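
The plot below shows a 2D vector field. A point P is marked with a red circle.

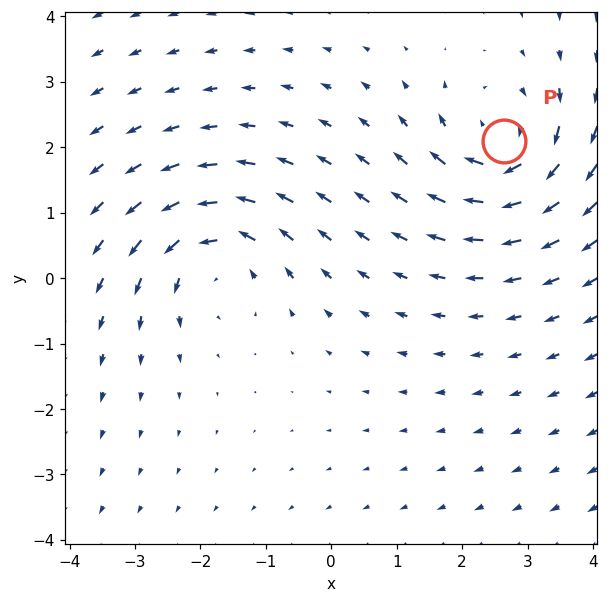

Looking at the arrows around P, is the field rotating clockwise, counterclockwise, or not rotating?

Near P at (2.6, 2.1) the arrows circulate clockwise. The curl (z-component) there is about -4; negative curl means clockwise rotation.

clockwise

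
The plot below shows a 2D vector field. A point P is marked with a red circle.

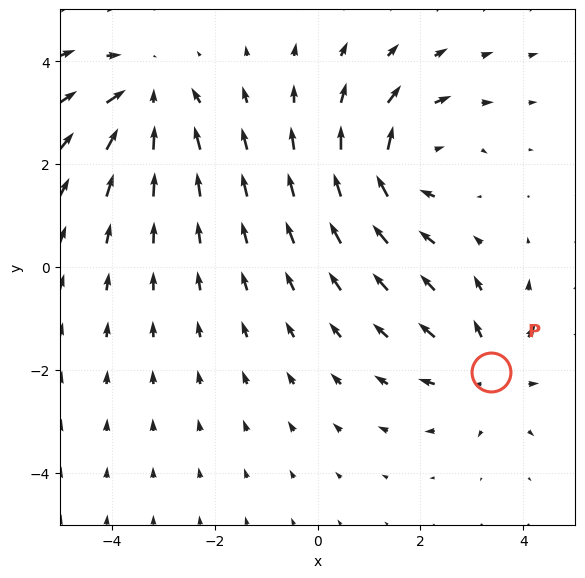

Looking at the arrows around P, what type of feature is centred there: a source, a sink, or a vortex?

At P (3.4, -2.0) the arrows spread outward. Divergence about +4, curl ≈0 — positive divergence with near-zero curl is a source.

source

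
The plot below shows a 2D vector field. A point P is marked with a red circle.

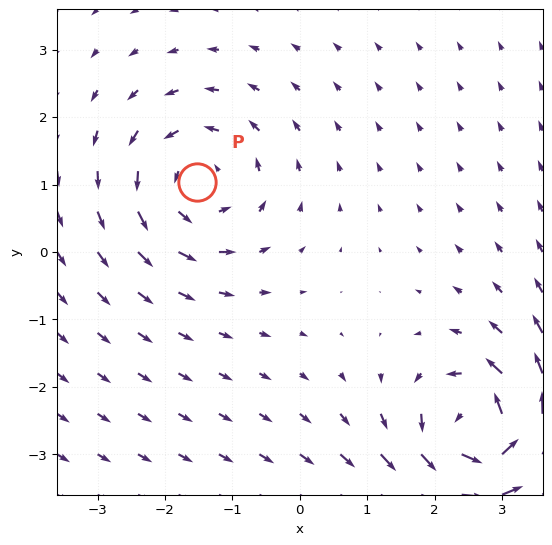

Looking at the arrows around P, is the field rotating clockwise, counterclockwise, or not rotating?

counterclockwise

Near P at (-1.5, 1.0) the arrows circulate counterclockwise. The curl (z-component) there is about +3; positive curl means counterclockwise rotation.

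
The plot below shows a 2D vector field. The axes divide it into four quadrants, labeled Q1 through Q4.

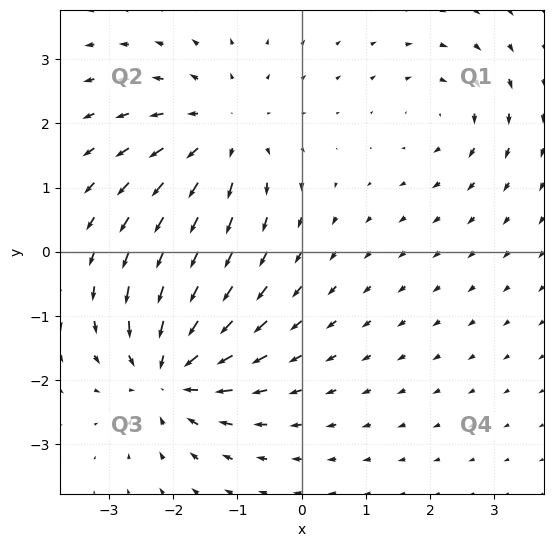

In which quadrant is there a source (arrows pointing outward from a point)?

The source sits at approximately (-1.2, 1.9), which lies in quadrant Q2. The divergence there is about +4, positive as expected for a source.

Q2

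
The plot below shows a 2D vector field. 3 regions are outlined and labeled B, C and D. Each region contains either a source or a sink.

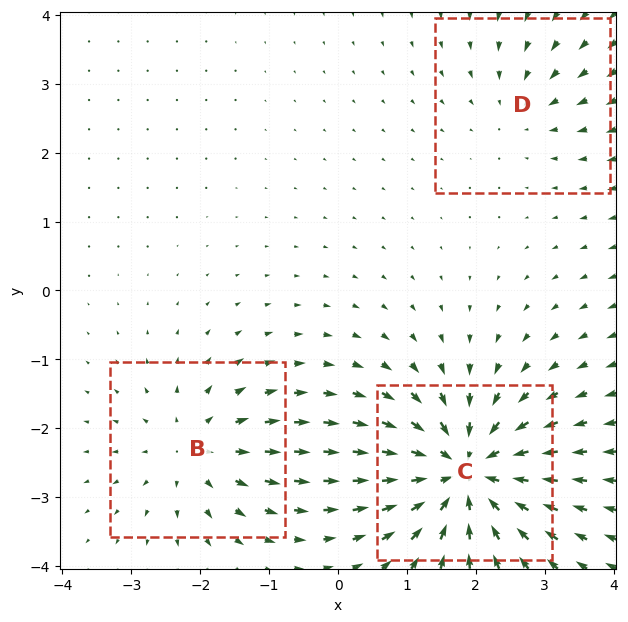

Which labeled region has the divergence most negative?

Divergence at each region's feature centre — B: about +3, C: about -6, D: about -2. Region C is most negative.

C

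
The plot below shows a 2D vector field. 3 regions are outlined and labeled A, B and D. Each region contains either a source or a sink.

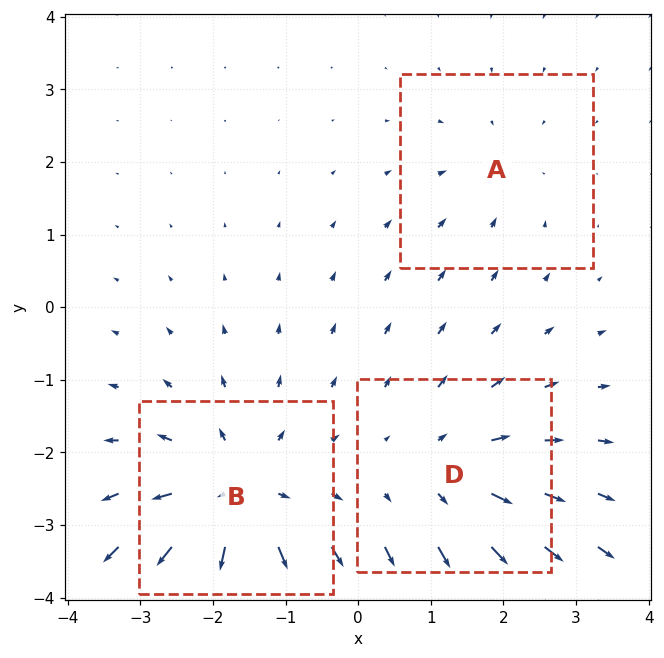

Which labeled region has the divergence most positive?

B

Divergence at each region's feature centre — A: about -2, B: about +5, D: about +3. Region B is most positive.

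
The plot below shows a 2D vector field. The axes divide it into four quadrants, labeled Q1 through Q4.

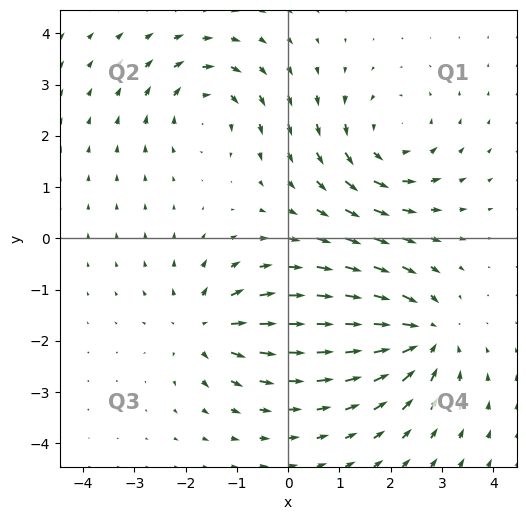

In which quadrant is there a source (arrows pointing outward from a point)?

Q3

The source sits at approximately (-1.6, -1.7), which lies in quadrant Q3. The divergence there is about +5, positive as expected for a source.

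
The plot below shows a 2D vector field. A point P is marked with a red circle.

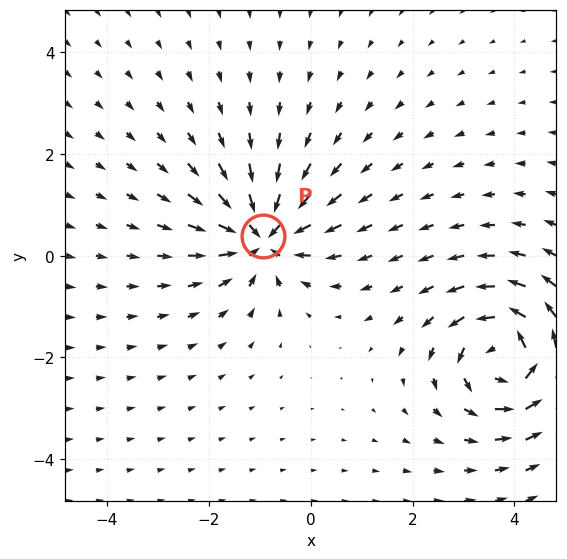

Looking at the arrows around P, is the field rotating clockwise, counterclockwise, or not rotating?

Near P at (-0.9, 0.4) the arrows show no circulation. The curl there is ≈0.

not rotating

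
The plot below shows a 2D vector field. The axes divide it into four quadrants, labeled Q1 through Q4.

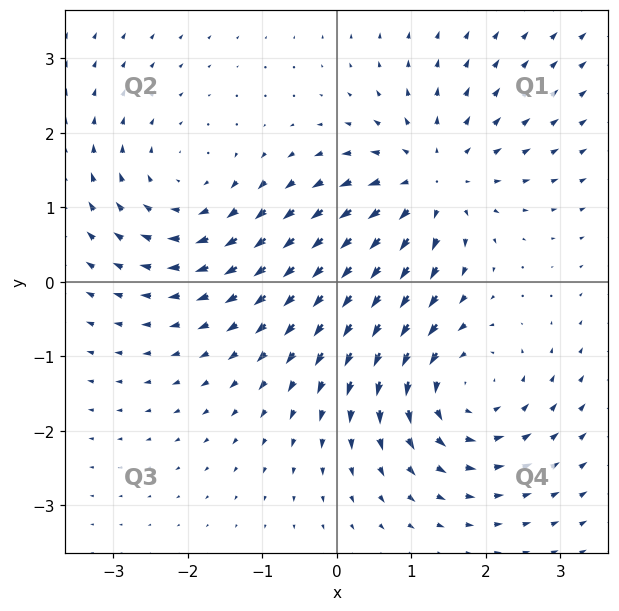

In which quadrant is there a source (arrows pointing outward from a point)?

The source sits at approximately (1.3, 1.3), which lies in quadrant Q1. The divergence there is about +4, positive as expected for a source.

Q1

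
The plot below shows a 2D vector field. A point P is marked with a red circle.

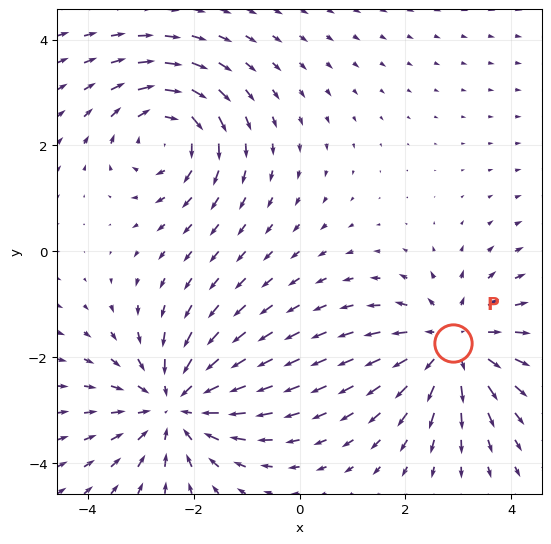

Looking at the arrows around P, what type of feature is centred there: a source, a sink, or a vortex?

source

At P (2.9, -1.7) the arrows spread outward. Divergence about +4, curl ≈0 — positive divergence with near-zero curl is a source.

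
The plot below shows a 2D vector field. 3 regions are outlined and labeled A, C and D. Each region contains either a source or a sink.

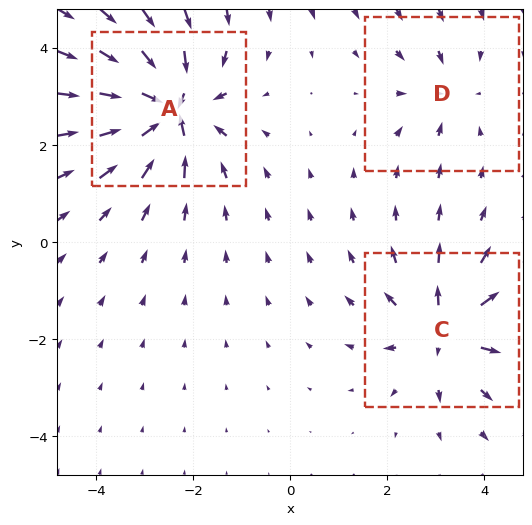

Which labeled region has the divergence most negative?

A

Divergence at each region's feature centre — A: about -6, C: about +4, D: about -3. Region A is most negative.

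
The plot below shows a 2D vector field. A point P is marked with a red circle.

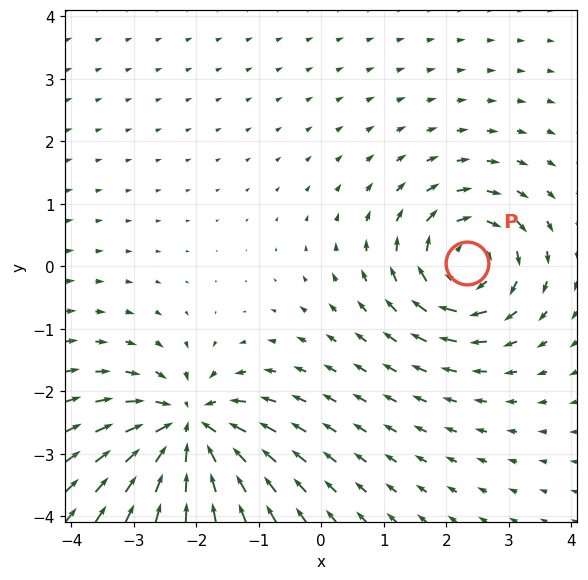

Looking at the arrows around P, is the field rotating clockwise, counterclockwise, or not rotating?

clockwise

Near P at (2.3, 0.1) the arrows circulate clockwise. The curl (z-component) there is about -6; negative curl means clockwise rotation.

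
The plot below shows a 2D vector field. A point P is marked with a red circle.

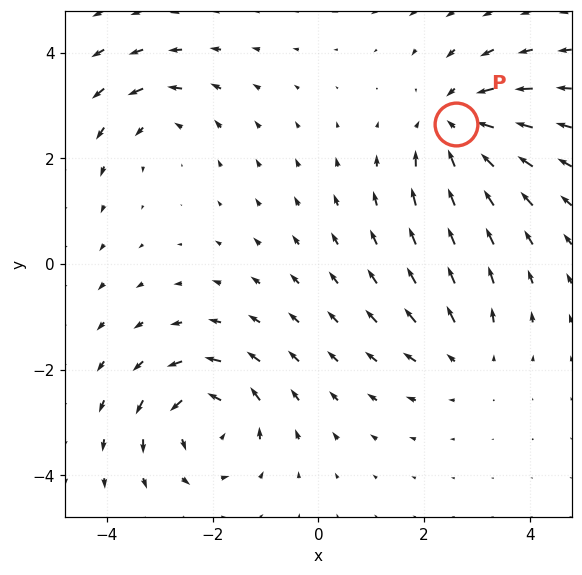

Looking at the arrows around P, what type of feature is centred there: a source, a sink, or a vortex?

sink

At P (2.6, 2.6) the arrows converge inward. Divergence about -5, curl ≈0 — negative divergence with near-zero curl is a sink.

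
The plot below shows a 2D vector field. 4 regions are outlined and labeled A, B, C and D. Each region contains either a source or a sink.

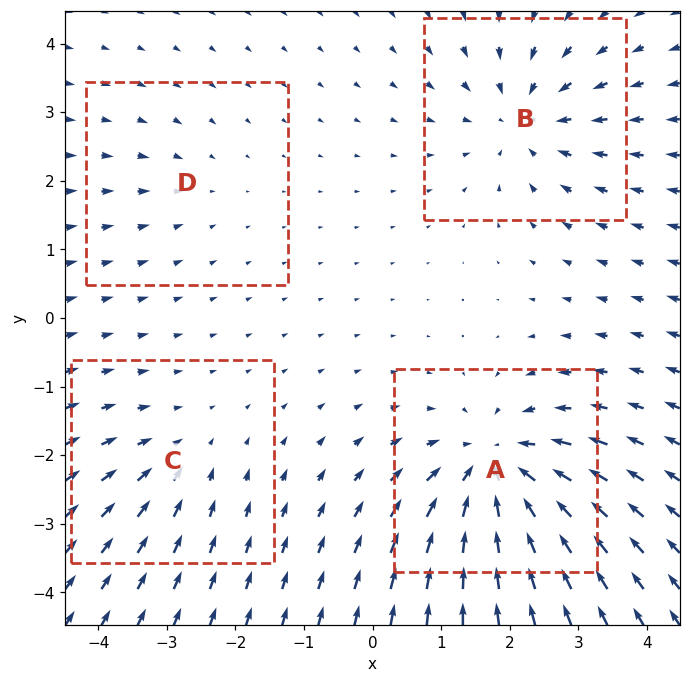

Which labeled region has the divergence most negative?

A

Divergence at each region's feature centre — A: about -7, B: about -5, C: about -3, D: about -2. Region A is most negative.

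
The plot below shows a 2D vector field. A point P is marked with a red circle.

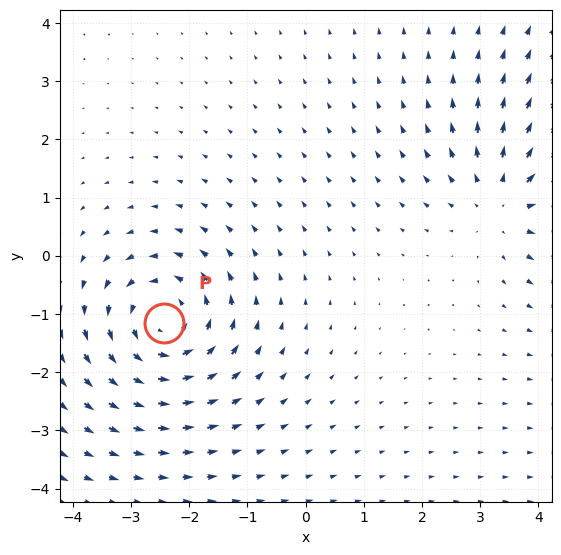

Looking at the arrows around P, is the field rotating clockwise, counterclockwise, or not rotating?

counterclockwise

Near P at (-2.4, -1.2) the arrows circulate counterclockwise. The curl (z-component) there is about +4; positive curl means counterclockwise rotation.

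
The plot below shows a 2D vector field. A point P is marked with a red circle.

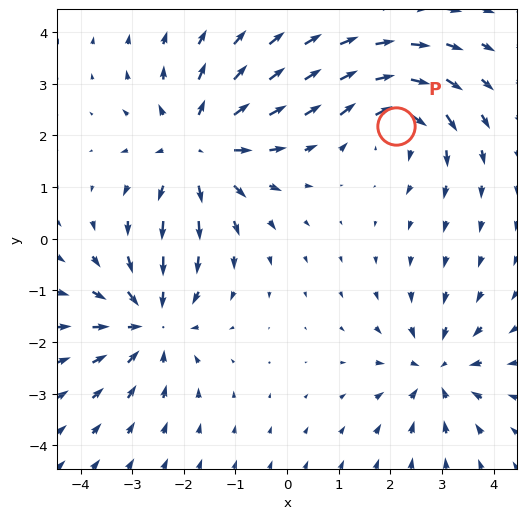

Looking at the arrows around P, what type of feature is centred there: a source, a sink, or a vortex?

vortex

At P (2.1, 2.2) the arrows circulate clockwise. Divergence ≈0, curl about -5 — near-zero divergence with nonzero curl is a vortex.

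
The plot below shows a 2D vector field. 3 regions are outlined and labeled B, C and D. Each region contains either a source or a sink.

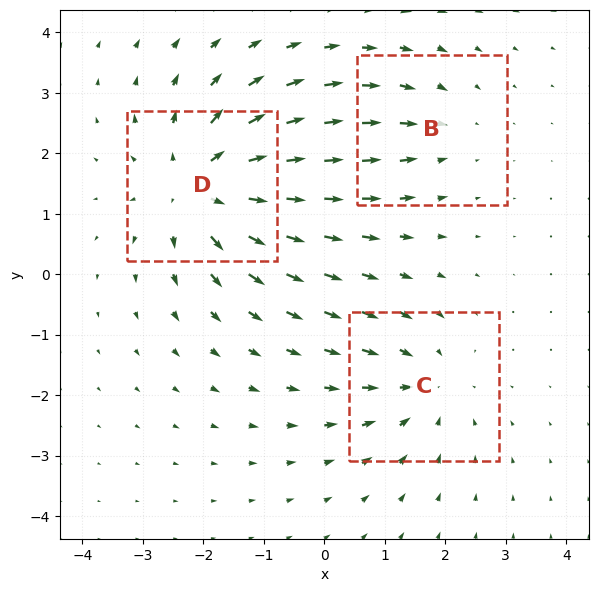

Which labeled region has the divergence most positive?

D

Divergence at each region's feature centre — B: about -2, C: about -3, D: about +4. Region D is most positive.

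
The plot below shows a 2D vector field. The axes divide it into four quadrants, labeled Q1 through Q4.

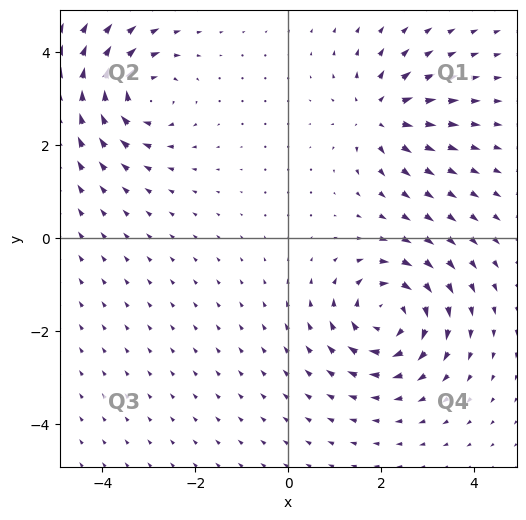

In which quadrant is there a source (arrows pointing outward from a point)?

The source sits at approximately (2.0, 2.7), which lies in quadrant Q1. The divergence there is about +4, positive as expected for a source.

Q1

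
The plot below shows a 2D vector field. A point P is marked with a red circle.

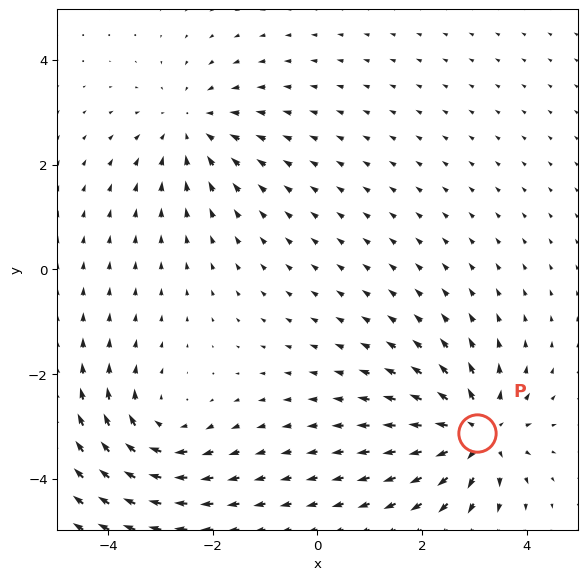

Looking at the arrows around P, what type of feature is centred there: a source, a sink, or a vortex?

source

At P (3.0, -3.1) the arrows spread outward. Divergence about +6, curl ≈0 — positive divergence with near-zero curl is a source.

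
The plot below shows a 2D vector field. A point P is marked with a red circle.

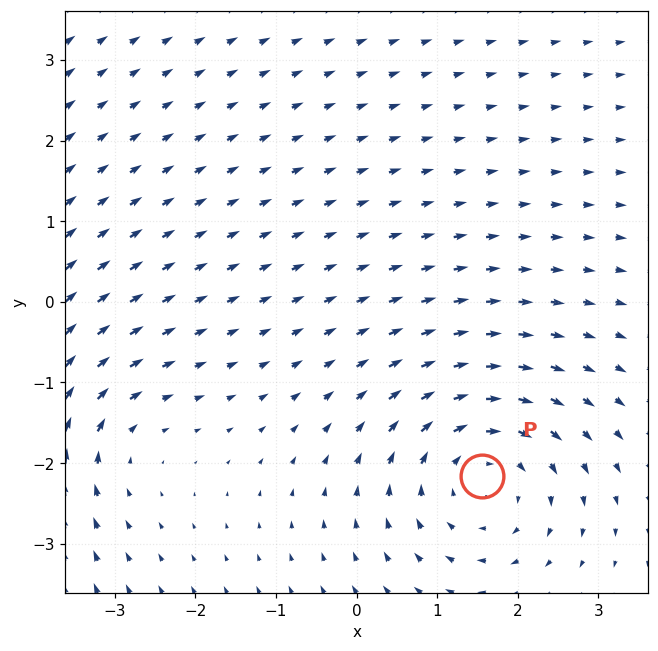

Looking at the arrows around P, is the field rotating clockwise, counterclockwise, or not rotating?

Near P at (1.6, -2.2) the arrows circulate clockwise. The curl (z-component) there is about -4; negative curl means clockwise rotation.

clockwise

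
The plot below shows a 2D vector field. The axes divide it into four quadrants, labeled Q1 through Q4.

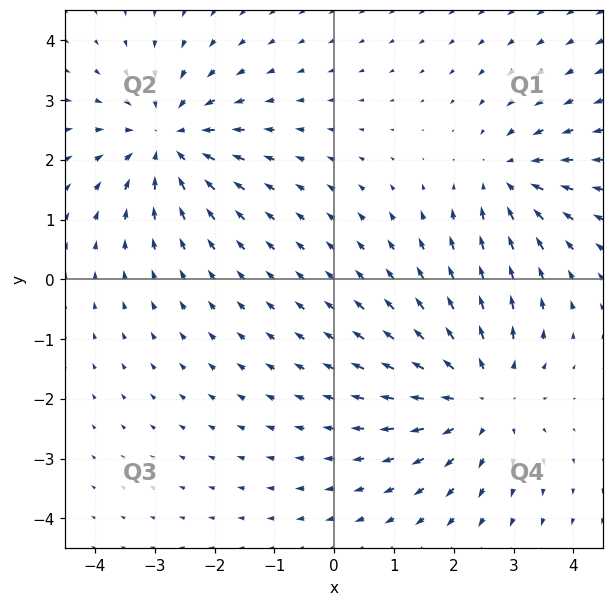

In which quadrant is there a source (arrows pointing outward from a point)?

The source sits at approximately (2.4, -1.9), which lies in quadrant Q4. The divergence there is about +4, positive as expected for a source.

Q4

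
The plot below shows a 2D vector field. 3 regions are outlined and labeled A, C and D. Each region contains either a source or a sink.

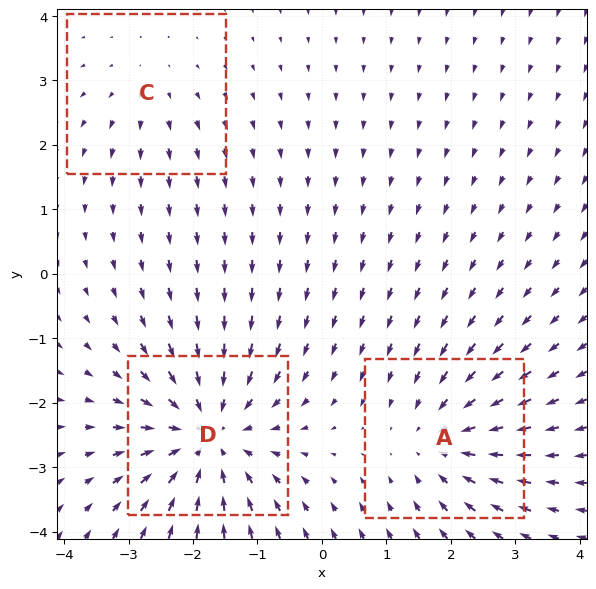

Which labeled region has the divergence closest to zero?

C

Divergence at each region's feature centre — A: about -3, C: about +2, D: about -5. Region C is closest to zero.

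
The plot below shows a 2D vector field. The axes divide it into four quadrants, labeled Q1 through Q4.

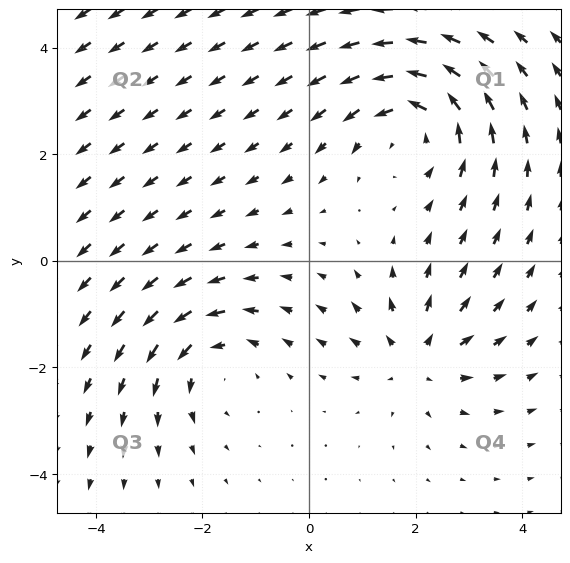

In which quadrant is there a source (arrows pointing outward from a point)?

Q4

The source sits at approximately (2.0, -1.8), which lies in quadrant Q4. The divergence there is about +4, positive as expected for a source.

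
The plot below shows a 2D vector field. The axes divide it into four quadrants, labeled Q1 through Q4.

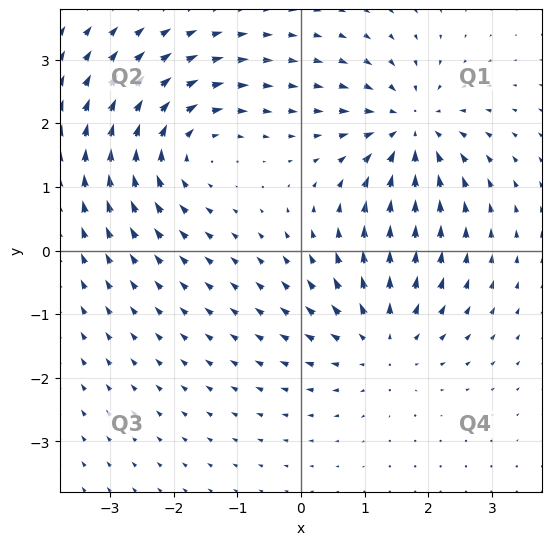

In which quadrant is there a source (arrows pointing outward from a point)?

The source sits at approximately (1.3, -1.4), which lies in quadrant Q4. The divergence there is about +4, positive as expected for a source.

Q4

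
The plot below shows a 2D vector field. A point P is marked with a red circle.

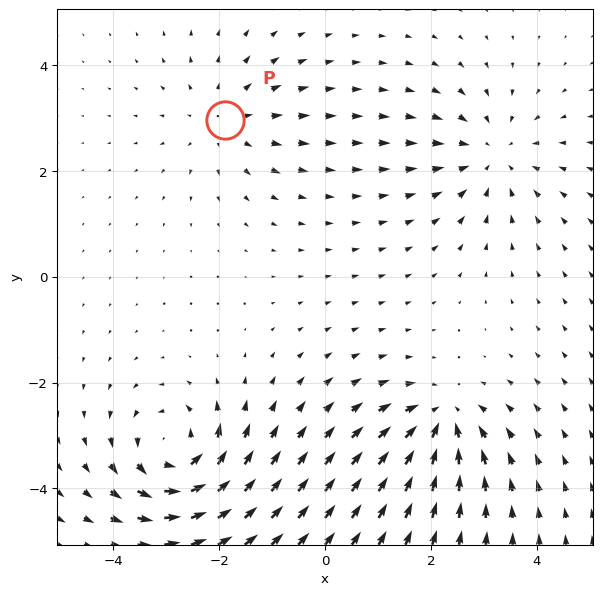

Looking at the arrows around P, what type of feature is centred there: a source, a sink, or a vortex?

source

At P (-1.9, 3.0) the arrows spread outward. Divergence about +2, curl ≈0 — positive divergence with near-zero curl is a source.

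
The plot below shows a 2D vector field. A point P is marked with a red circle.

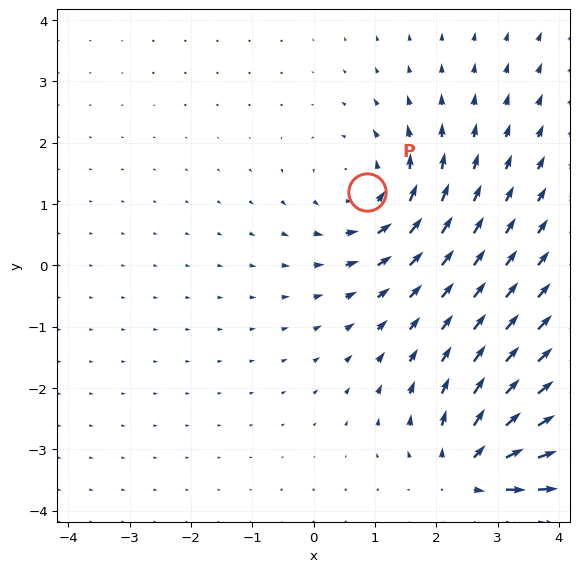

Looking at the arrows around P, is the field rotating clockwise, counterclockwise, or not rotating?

Near P at (0.9, 1.2) the arrows circulate counterclockwise. The curl (z-component) there is about +3; positive curl means counterclockwise rotation.

counterclockwise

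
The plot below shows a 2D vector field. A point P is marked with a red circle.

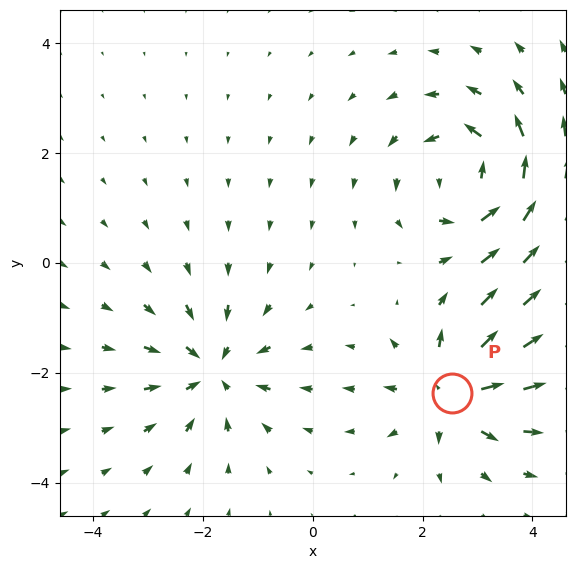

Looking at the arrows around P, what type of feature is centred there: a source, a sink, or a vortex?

At P (2.5, -2.4) the arrows spread outward. Divergence about +4, curl ≈0 — positive divergence with near-zero curl is a source.

source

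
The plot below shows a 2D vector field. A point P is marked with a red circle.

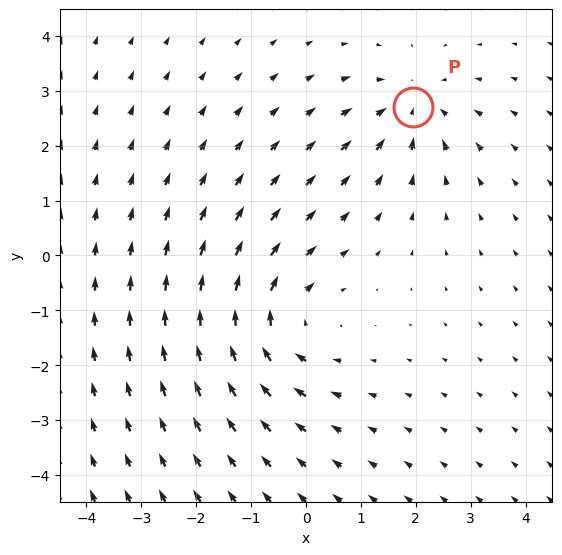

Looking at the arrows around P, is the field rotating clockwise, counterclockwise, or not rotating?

not rotating

Near P at (1.9, 2.7) the arrows show no circulation. The curl there is ≈0.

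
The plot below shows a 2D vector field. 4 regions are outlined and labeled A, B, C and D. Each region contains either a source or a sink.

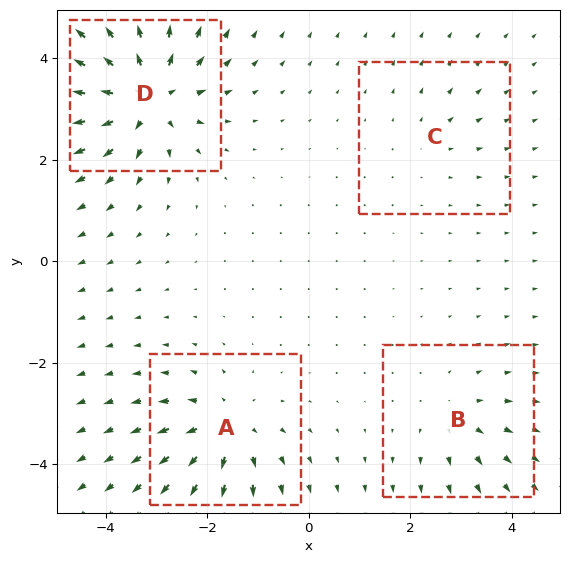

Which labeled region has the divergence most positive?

D

Divergence at each region's feature centre — A: about +6, B: about +4, C: about +2, D: about +8. Region D is most positive.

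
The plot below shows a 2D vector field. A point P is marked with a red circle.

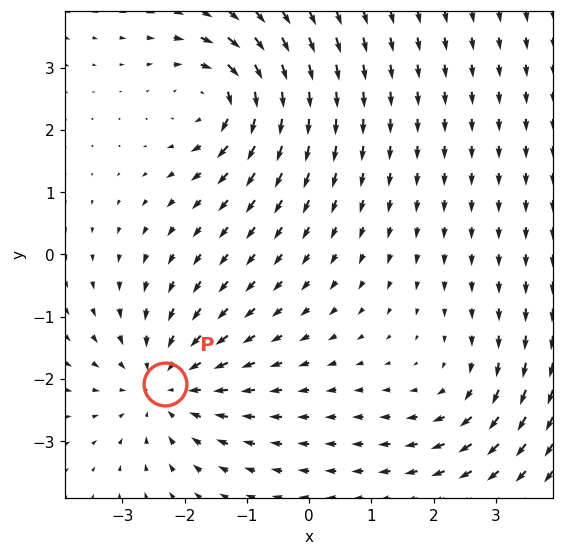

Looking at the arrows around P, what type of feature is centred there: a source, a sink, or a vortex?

sink

At P (-2.3, -2.1) the arrows converge inward. Divergence about -4, curl ≈0 — negative divergence with near-zero curl is a sink.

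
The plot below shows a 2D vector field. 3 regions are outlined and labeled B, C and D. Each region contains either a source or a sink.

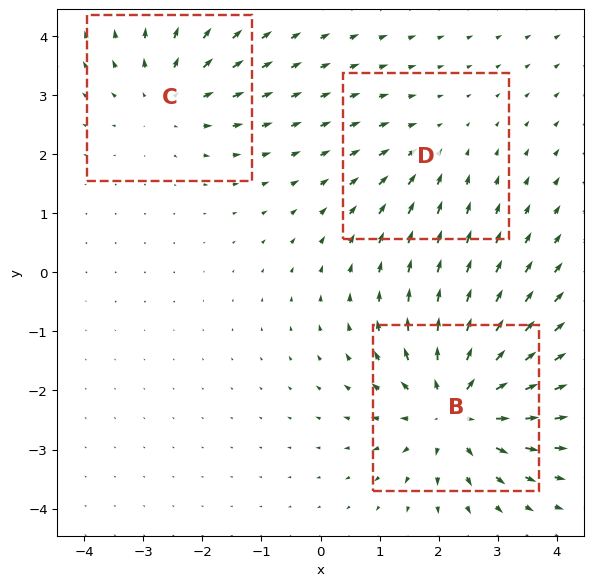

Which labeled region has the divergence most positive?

B

Divergence at each region's feature centre — B: about +5, C: about +3, D: about -2. Region B is most positive.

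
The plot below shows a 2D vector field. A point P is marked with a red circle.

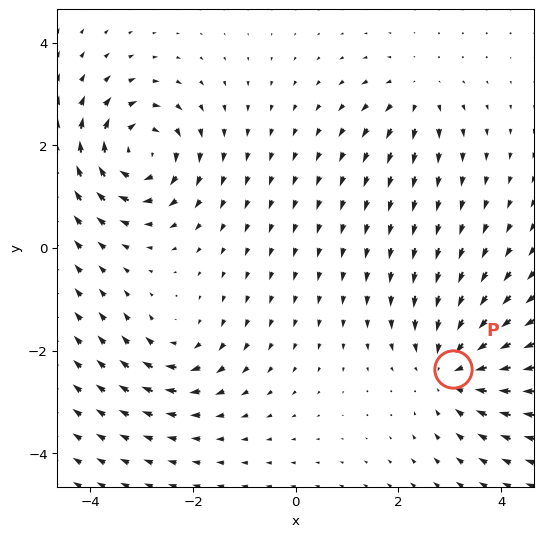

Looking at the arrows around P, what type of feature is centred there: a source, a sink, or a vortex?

At P (3.1, -2.4) the arrows converge inward. Divergence about -5, curl ≈0 — negative divergence with near-zero curl is a sink.

sink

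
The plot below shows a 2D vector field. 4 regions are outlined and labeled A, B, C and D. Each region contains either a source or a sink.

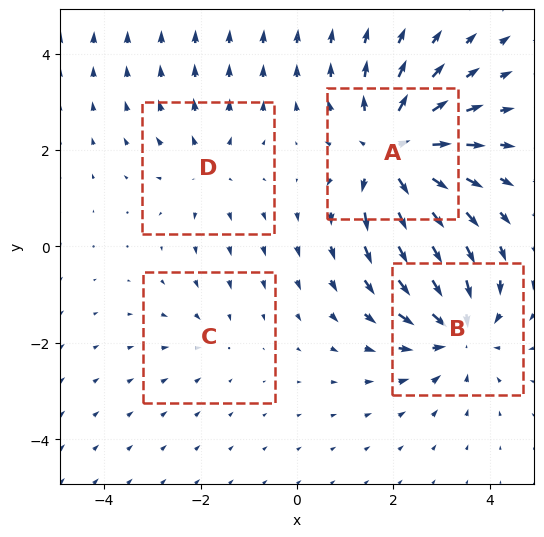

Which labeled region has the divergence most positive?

Divergence at each region's feature centre — A: about +6, B: about -5, C: about -2, D: about +3. Region A is most positive.

A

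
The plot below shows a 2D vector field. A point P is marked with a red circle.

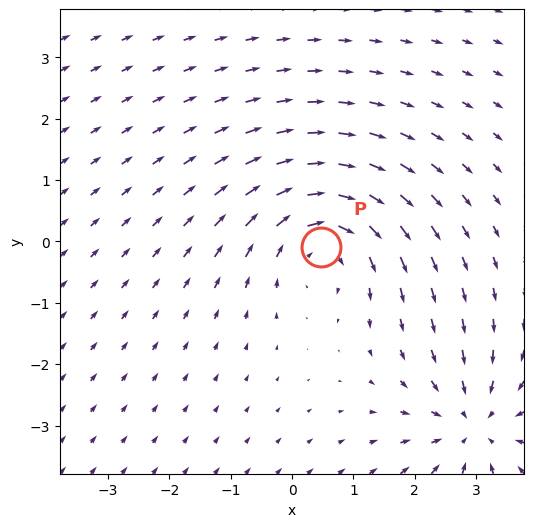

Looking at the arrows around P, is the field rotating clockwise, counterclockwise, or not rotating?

clockwise

Near P at (0.5, -0.1) the arrows circulate clockwise. The curl (z-component) there is about -5; negative curl means clockwise rotation.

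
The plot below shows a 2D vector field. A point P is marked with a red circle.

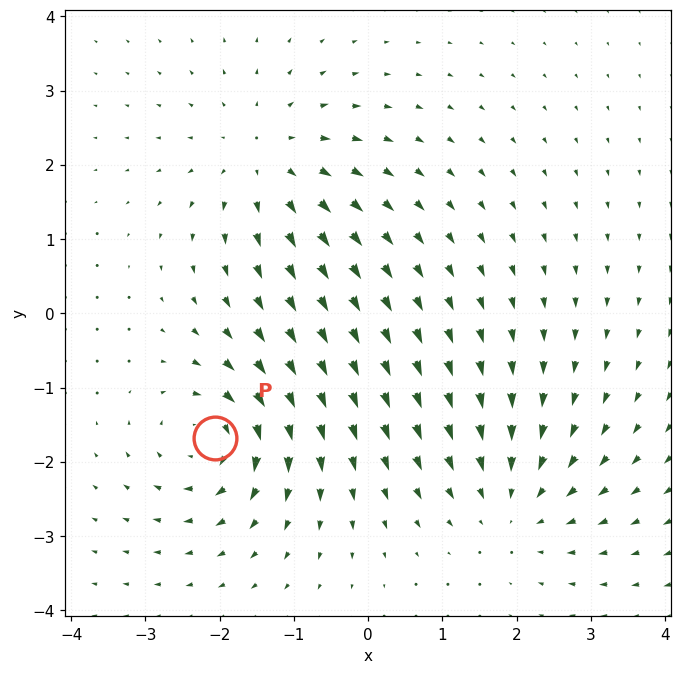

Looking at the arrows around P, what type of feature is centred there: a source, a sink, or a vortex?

At P (-2.1, -1.7) the arrows circulate clockwise. Divergence ≈0, curl about -5 — near-zero divergence with nonzero curl is a vortex.

vortex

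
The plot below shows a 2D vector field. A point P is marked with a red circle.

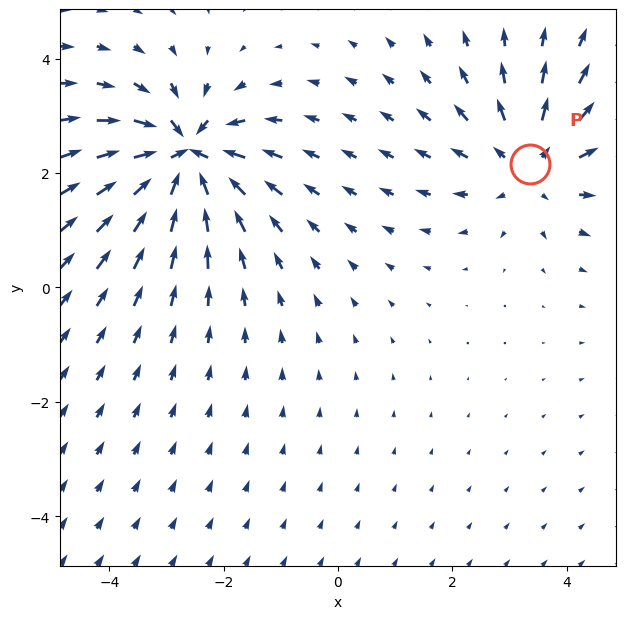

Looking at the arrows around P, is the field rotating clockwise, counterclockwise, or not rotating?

not rotating

Near P at (3.4, 2.2) the arrows show no circulation. The curl there is ≈0.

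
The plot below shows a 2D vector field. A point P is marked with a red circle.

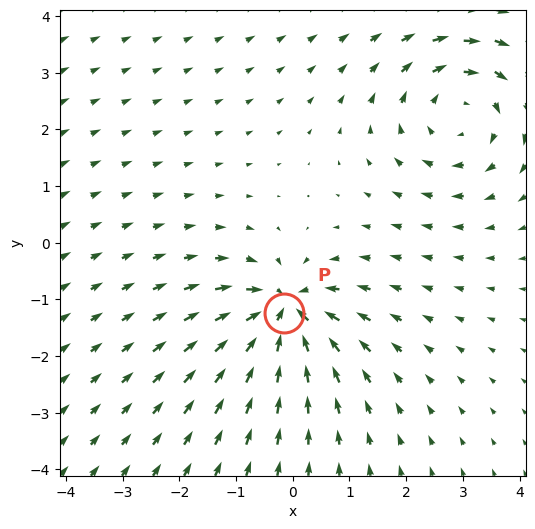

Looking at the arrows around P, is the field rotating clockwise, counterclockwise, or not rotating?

not rotating

Near P at (-0.1, -1.2) the arrows show no circulation. The curl there is ≈0.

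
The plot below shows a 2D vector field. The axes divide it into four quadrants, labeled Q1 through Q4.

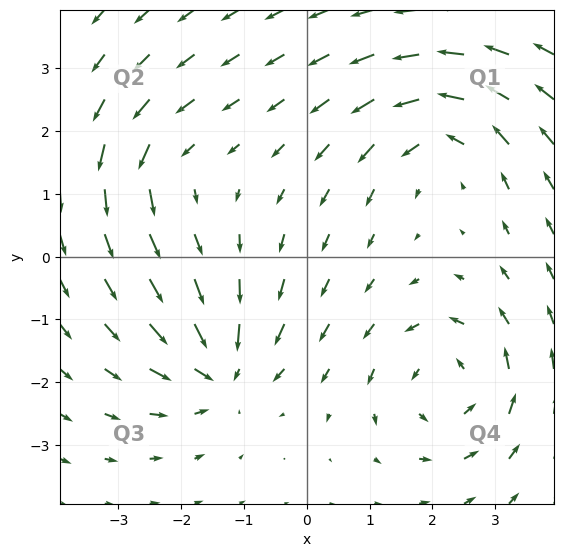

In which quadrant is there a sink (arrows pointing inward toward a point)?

Q3

The sink sits at approximately (-1.4, -1.8), which lies in quadrant Q3. The divergence there is about -5, negative as expected for a sink.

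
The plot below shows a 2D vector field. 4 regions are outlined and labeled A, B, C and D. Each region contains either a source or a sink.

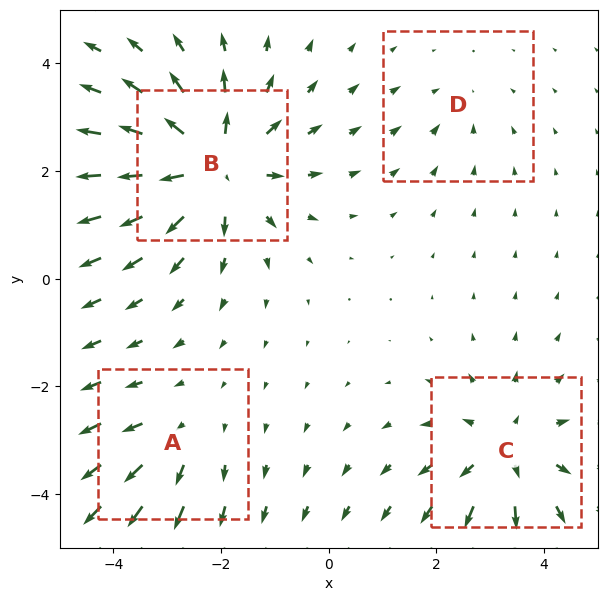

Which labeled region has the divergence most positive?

B

Divergence at each region's feature centre — A: about +3, B: about +7, C: about +5, D: about -2. Region B is most positive.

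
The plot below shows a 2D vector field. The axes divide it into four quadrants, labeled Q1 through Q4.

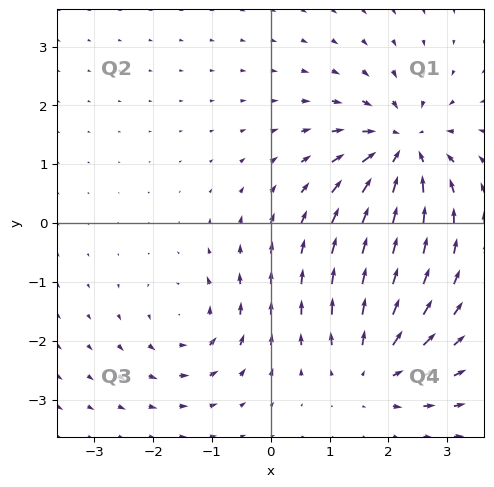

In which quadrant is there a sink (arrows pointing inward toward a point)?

Q1

The sink sits at approximately (2.2, 1.3), which lies in quadrant Q1. The divergence there is about -6, negative as expected for a sink.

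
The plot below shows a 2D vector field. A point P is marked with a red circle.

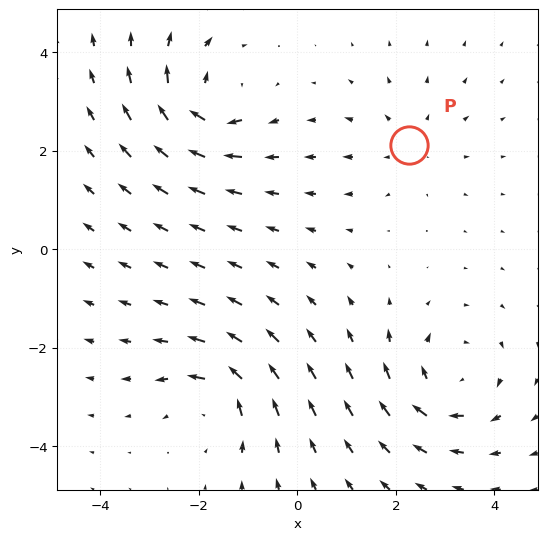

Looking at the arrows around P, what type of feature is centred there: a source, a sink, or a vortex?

source

At P (2.3, 2.1) the arrows spread outward. Divergence about +2, curl ≈0 — positive divergence with near-zero curl is a source.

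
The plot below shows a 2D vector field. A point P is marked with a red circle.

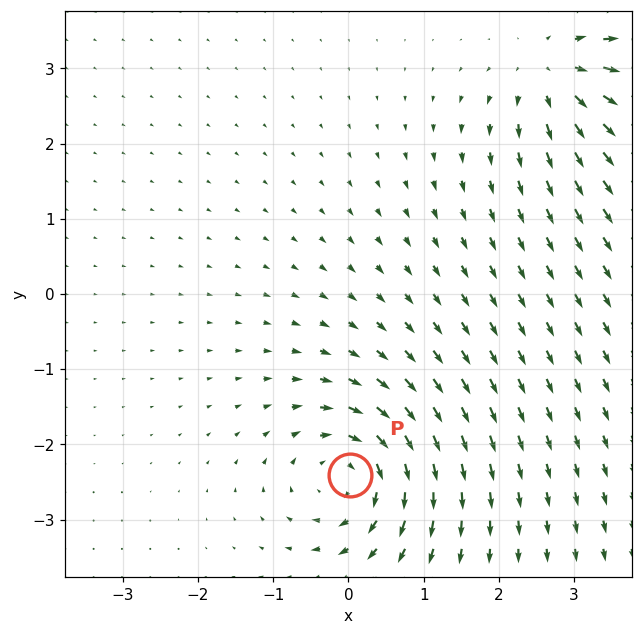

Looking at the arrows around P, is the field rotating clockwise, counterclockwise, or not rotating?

clockwise

Near P at (0.0, -2.4) the arrows circulate clockwise. The curl (z-component) there is about -6; negative curl means clockwise rotation.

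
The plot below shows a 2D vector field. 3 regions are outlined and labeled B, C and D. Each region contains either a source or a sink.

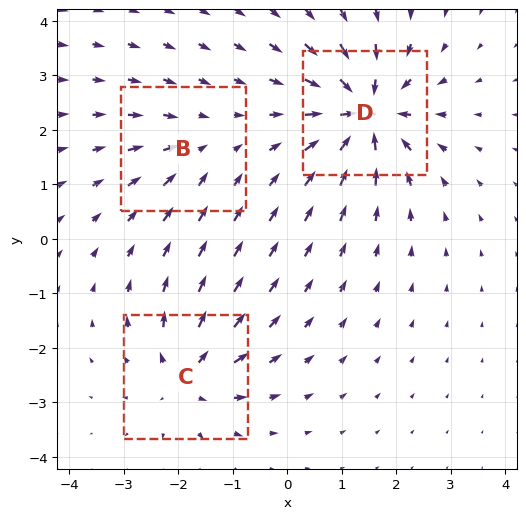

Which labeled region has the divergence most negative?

D

Divergence at each region's feature centre — B: about -2, C: about +4, D: about -7. Region D is most negative.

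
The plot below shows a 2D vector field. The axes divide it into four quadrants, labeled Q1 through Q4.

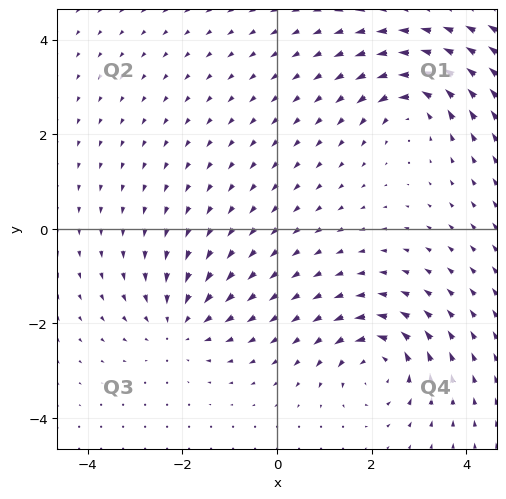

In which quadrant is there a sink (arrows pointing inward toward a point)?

The sink sits at approximately (-2.1, -2.0), which lies in quadrant Q3. The divergence there is about -4, negative as expected for a sink.

Q3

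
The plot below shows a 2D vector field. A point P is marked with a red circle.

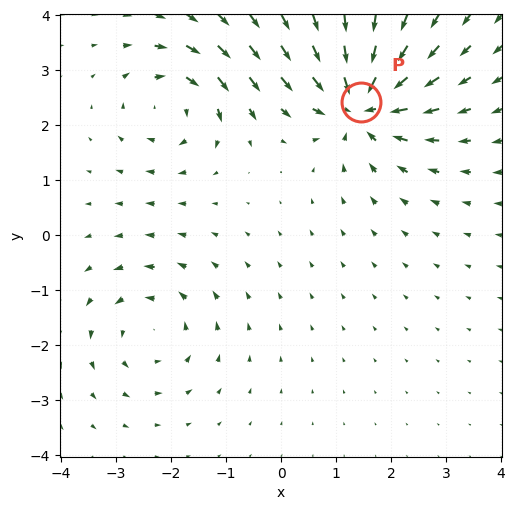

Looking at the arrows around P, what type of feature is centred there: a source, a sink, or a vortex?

At P (1.4, 2.4) the arrows converge inward. Divergence about -6, curl ≈0 — negative divergence with near-zero curl is a sink.

sink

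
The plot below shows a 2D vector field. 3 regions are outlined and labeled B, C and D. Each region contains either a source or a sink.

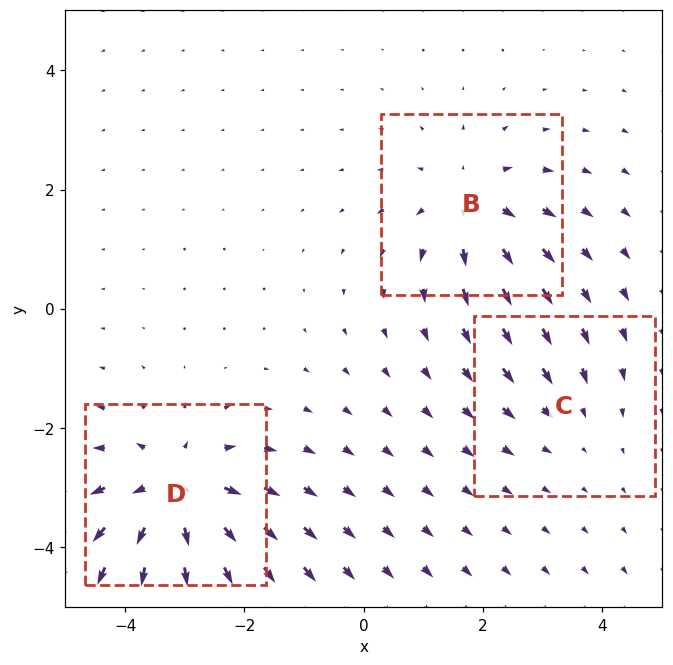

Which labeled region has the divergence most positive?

Divergence at each region's feature centre — B: about +4, C: about -2, D: about +5. Region D is most positive.

D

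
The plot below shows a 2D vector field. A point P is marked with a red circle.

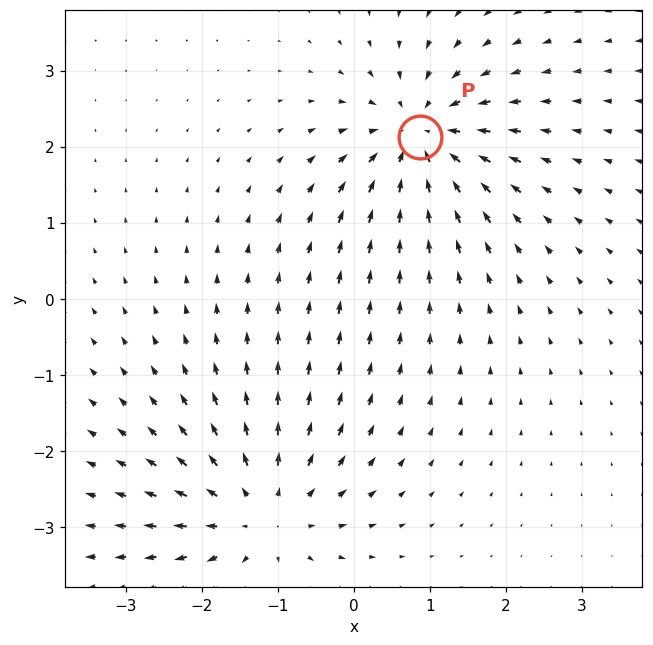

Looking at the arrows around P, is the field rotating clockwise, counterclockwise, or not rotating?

not rotating

Near P at (0.9, 2.1) the arrows show no circulation. The curl there is ≈0.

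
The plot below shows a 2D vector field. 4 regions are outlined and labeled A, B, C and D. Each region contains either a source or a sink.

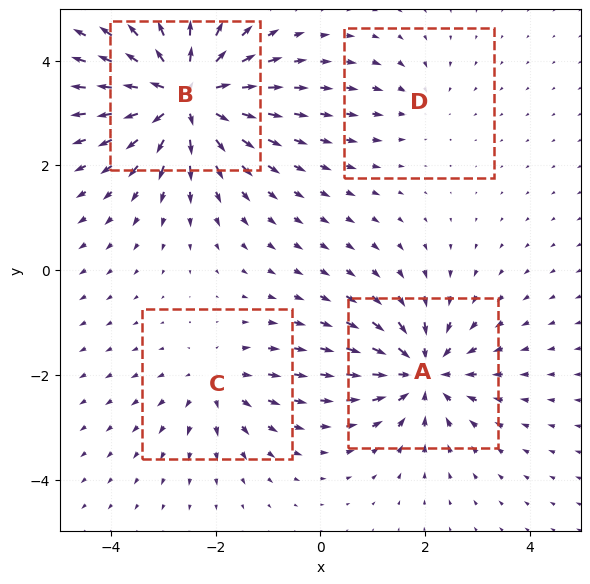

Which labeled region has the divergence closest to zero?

D

Divergence at each region's feature centre — A: about -6, B: about +9, C: about +4, D: about -2. Region D is closest to zero.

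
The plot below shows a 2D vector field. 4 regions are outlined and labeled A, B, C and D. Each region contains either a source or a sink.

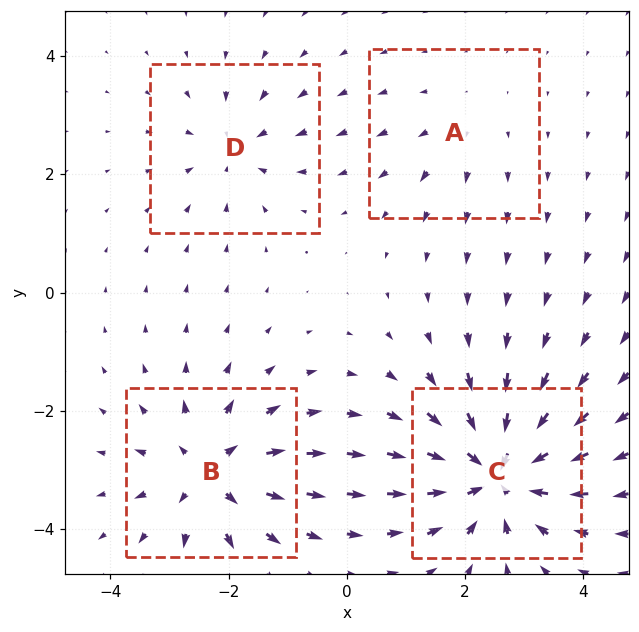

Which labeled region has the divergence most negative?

C

Divergence at each region's feature centre — A: about +2, B: about +6, C: about -7, D: about -3. Region C is most negative.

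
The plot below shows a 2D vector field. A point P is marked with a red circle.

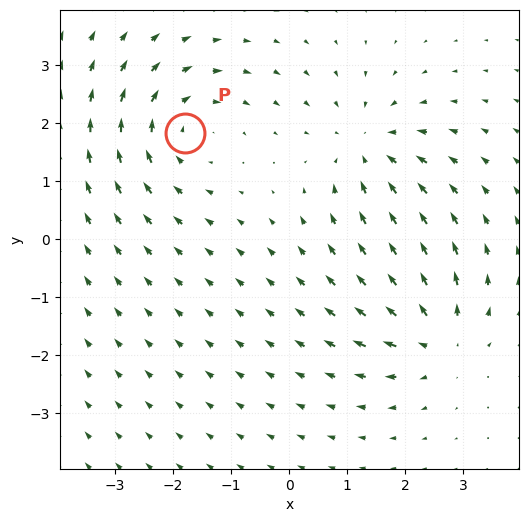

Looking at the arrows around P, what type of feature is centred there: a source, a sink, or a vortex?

At P (-1.8, 1.8) the arrows circulate clockwise. Divergence ≈0, curl about -4 — near-zero divergence with nonzero curl is a vortex.

vortex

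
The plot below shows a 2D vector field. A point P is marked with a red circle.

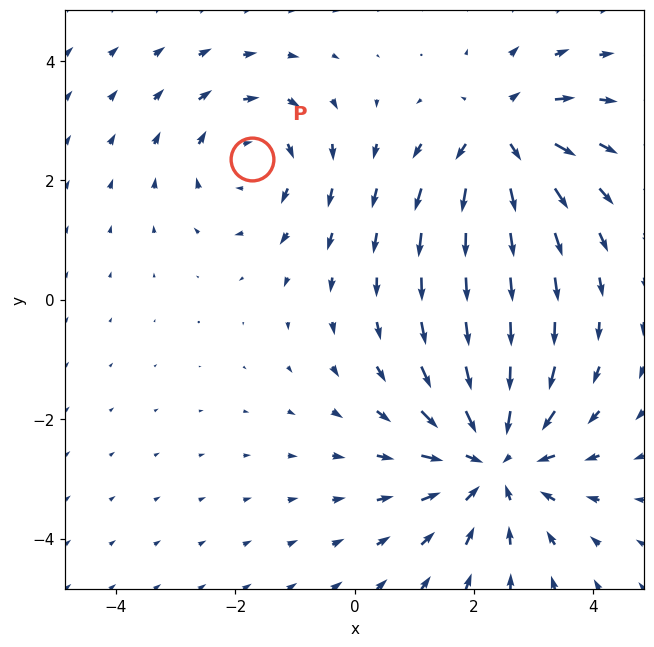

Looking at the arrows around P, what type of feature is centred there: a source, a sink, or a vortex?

vortex

At P (-1.7, 2.3) the arrows circulate clockwise. Divergence ≈0, curl about -3 — near-zero divergence with nonzero curl is a vortex.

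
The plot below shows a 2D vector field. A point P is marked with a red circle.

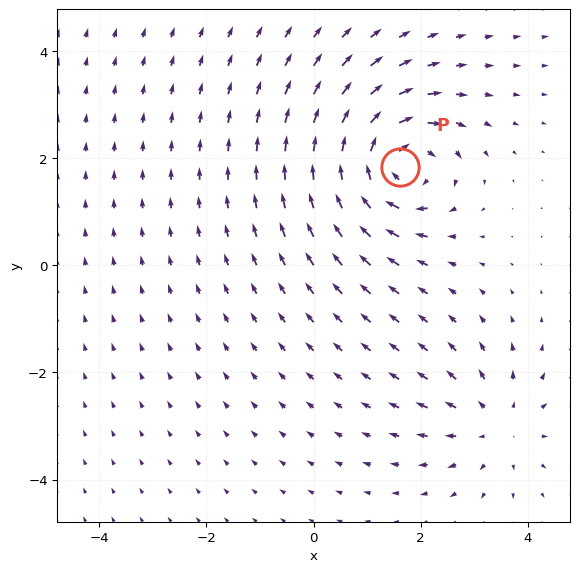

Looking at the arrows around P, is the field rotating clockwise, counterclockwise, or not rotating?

clockwise

Near P at (1.6, 1.8) the arrows circulate clockwise. The curl (z-component) there is about -6; negative curl means clockwise rotation.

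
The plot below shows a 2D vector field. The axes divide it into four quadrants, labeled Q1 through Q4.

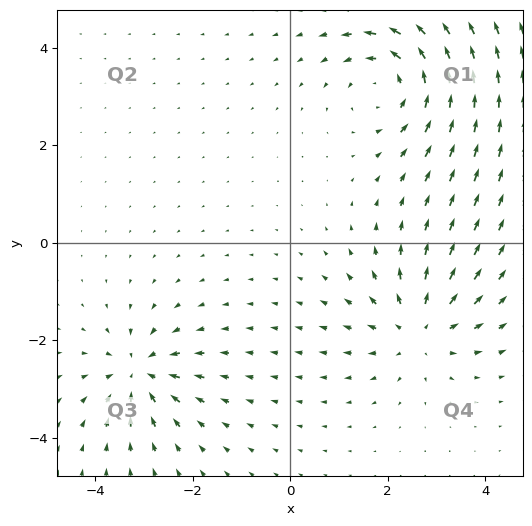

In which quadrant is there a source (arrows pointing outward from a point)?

The source sits at approximately (2.6, -1.8), which lies in quadrant Q4. The divergence there is about +3, positive as expected for a source.

Q4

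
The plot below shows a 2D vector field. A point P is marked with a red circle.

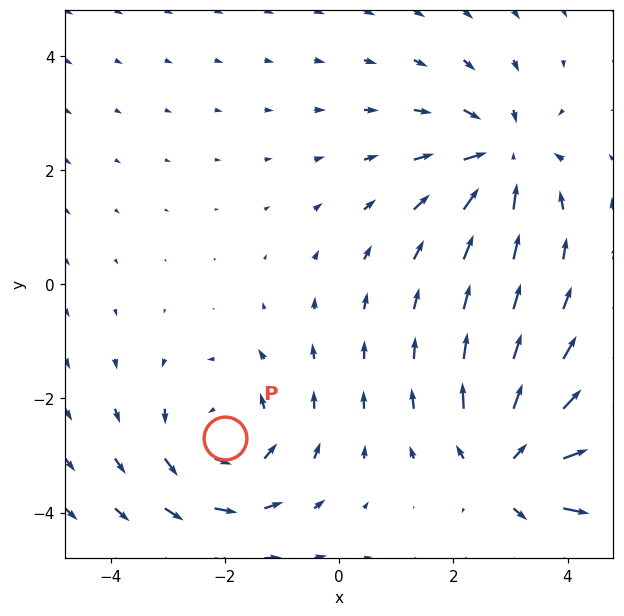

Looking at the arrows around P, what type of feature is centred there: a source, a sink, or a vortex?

At P (-2.0, -2.7) the arrows circulate counterclockwise. Divergence ≈0, curl about +4 — near-zero divergence with nonzero curl is a vortex.

vortex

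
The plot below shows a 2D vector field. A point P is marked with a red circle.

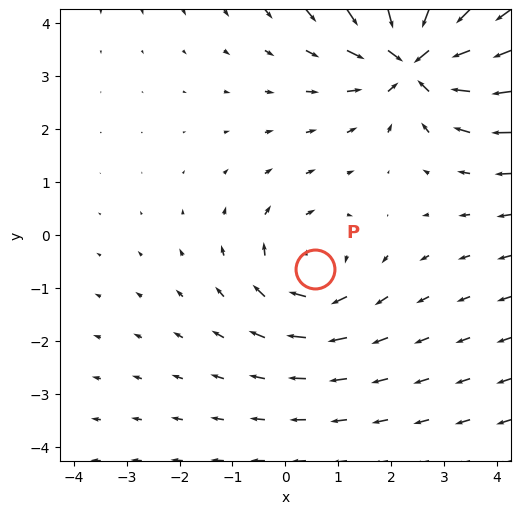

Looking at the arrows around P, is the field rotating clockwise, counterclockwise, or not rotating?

Near P at (0.6, -0.6) the arrows circulate clockwise. The curl (z-component) there is about -3; negative curl means clockwise rotation.

clockwise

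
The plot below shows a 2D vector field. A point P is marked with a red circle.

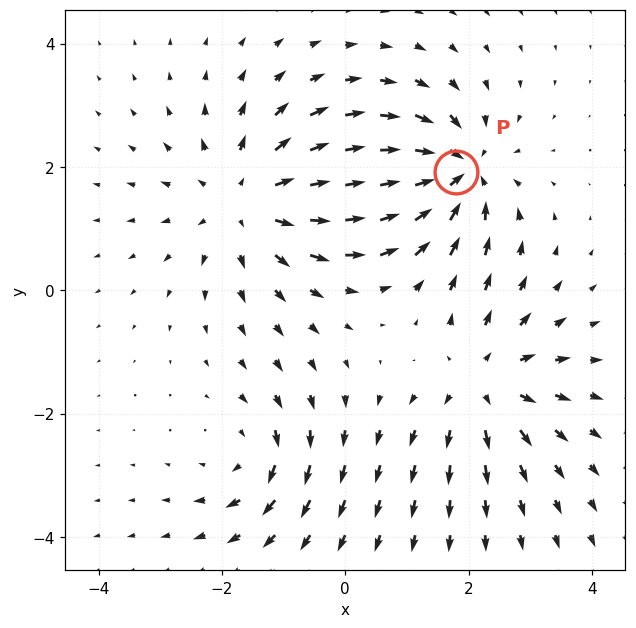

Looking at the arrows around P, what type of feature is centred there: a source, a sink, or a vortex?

At P (1.8, 1.9) the arrows converge inward. Divergence about -6, curl ≈0 — negative divergence with near-zero curl is a sink.

sink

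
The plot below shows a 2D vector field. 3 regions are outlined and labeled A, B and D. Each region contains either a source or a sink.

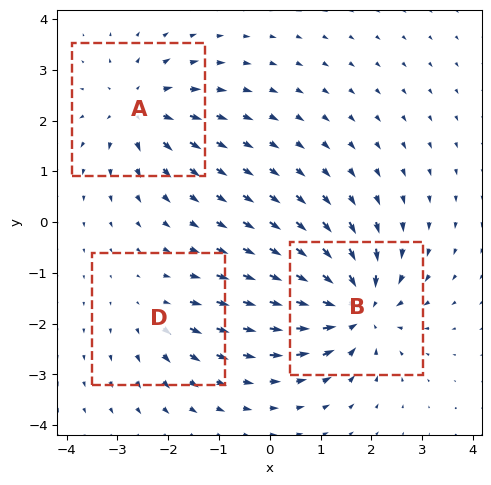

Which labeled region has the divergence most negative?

Divergence at each region's feature centre — A: about +4, B: about -6, D: about +2. Region B is most negative.

B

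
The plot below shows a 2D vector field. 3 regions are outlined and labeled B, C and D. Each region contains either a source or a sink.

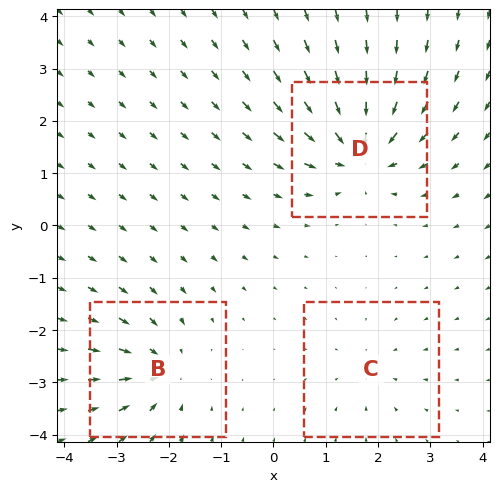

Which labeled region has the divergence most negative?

D

Divergence at each region's feature centre — B: about -4, C: about -2, D: about -6. Region D is most negative.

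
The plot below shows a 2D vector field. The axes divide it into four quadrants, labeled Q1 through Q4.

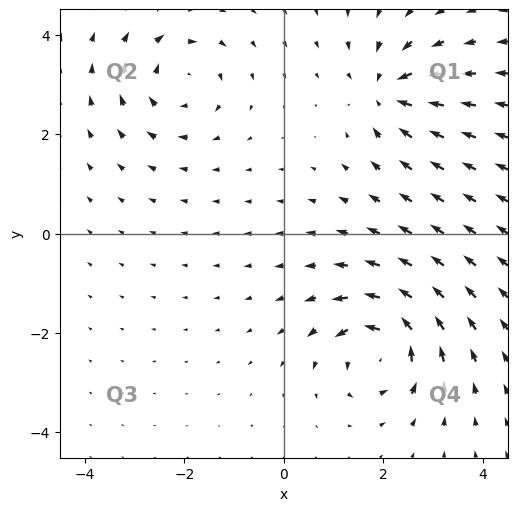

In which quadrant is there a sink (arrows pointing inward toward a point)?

The sink sits at approximately (2.1, 2.9), which lies in quadrant Q1. The divergence there is about -4, negative as expected for a sink.

Q1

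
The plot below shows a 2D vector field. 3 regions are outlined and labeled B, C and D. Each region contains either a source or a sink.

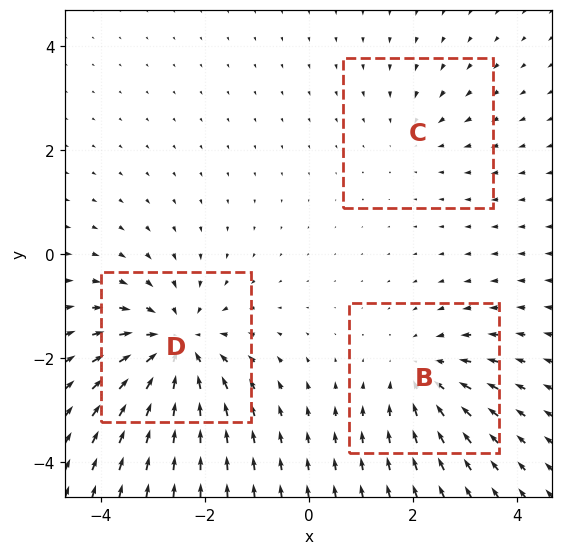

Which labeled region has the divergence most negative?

D

Divergence at each region's feature centre — B: about -3, C: about -2, D: about -5. Region D is most negative.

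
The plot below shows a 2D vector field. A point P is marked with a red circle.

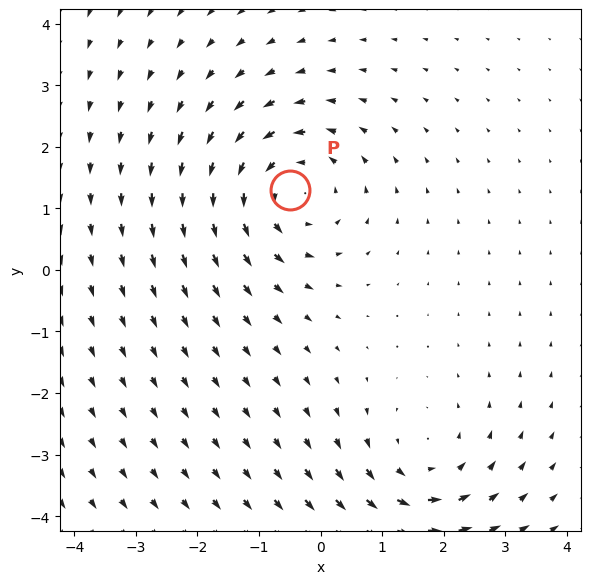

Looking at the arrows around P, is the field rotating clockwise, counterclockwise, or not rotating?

counterclockwise

Near P at (-0.5, 1.3) the arrows circulate counterclockwise. The curl (z-component) there is about +3; positive curl means counterclockwise rotation.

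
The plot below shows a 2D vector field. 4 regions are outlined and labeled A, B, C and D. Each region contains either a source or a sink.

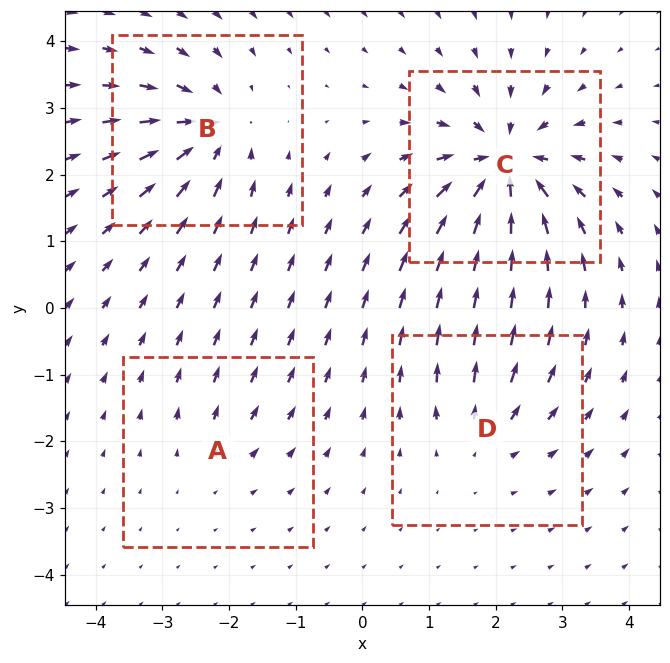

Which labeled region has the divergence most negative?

Divergence at each region's feature centre — A: about +2, B: about -6, C: about -8, D: about +4. Region C is most negative.

C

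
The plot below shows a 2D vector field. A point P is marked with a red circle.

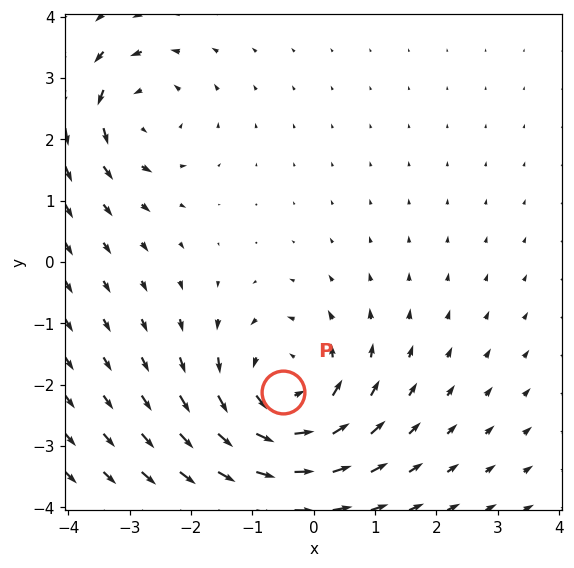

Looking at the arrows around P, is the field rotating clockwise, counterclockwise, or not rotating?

counterclockwise

Near P at (-0.5, -2.1) the arrows circulate counterclockwise. The curl (z-component) there is about +4; positive curl means counterclockwise rotation.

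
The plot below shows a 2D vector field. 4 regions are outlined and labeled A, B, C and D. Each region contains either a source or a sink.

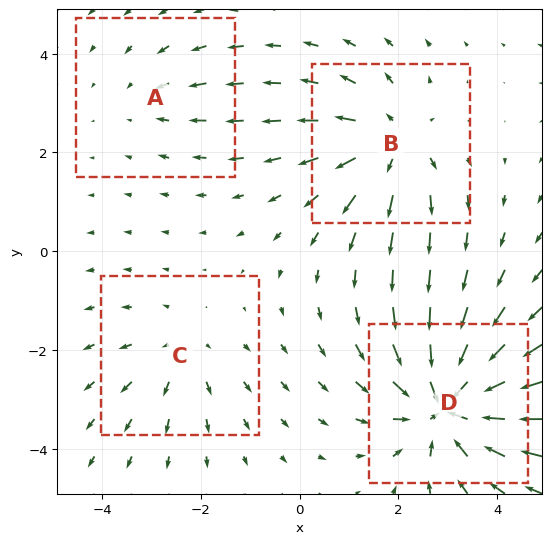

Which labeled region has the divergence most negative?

D

Divergence at each region's feature centre — A: about -2, B: about +5, C: about +3, D: about -7. Region D is most negative.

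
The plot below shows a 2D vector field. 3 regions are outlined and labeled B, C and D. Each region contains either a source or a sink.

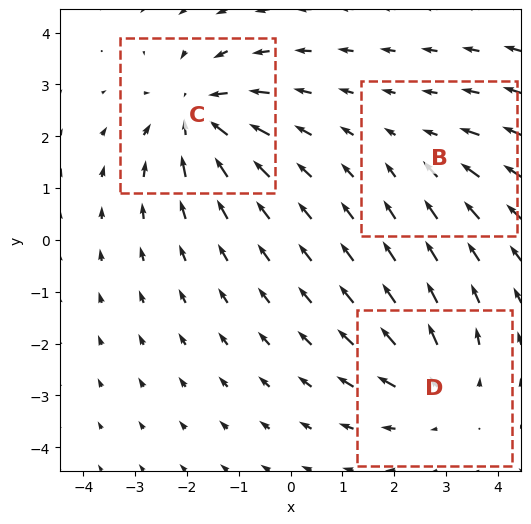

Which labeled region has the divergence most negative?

C

Divergence at each region's feature centre — B: about -2, C: about -4, D: about +3. Region C is most negative.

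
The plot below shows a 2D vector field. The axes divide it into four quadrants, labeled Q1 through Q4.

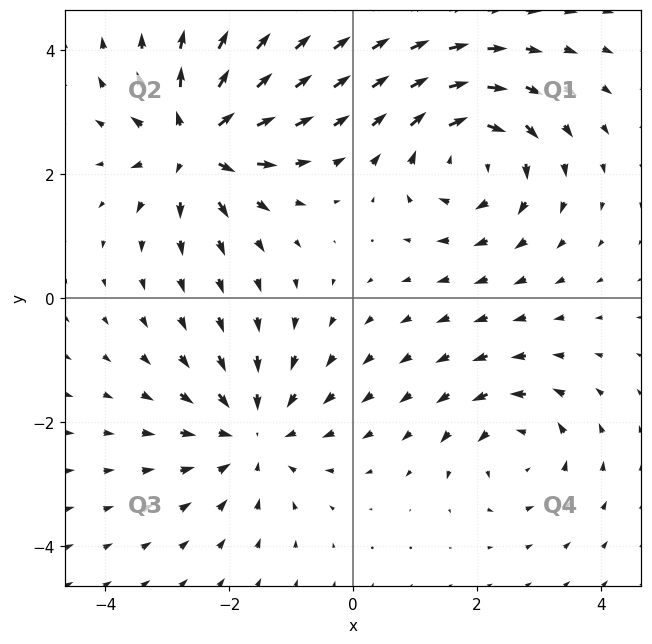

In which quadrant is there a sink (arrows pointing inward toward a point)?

The sink sits at approximately (-1.6, -2.2), which lies in quadrant Q3. The divergence there is about -4, negative as expected for a sink.

Q3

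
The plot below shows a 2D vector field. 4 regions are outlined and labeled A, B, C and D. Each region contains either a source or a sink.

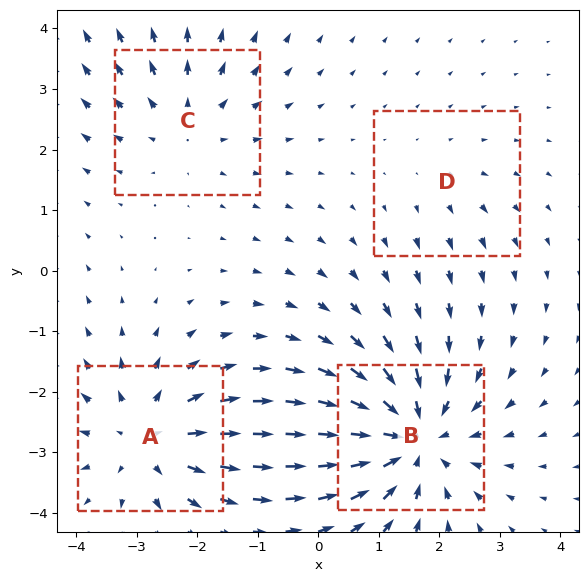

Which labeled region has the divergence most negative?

Divergence at each region's feature centre — A: about +4, B: about -6, C: about +3, D: about +2. Region B is most negative.

B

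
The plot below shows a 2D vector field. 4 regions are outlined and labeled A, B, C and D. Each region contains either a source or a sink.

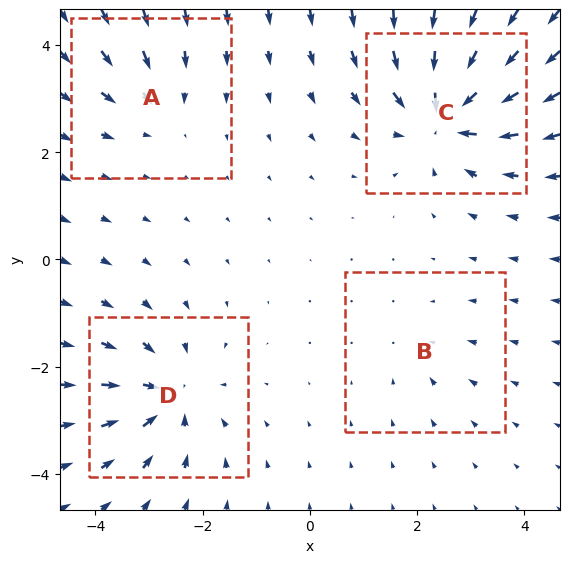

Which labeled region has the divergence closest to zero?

Divergence at each region's feature centre — A: about -3, B: about -2, C: about -7, D: about -5. Region B is closest to zero.

B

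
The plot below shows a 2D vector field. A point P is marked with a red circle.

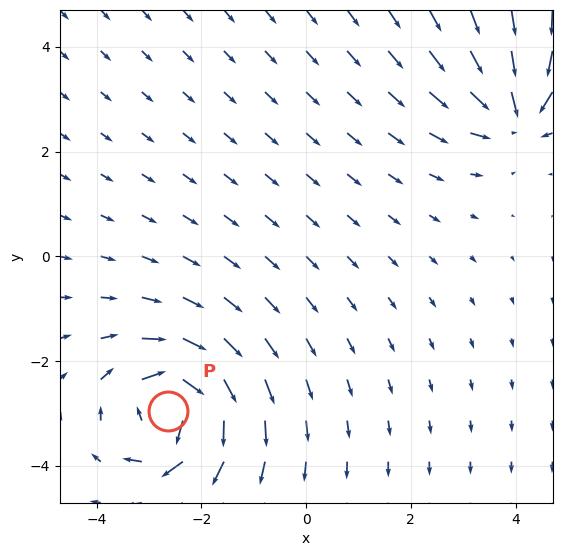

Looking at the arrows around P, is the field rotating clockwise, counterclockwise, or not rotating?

clockwise

Near P at (-2.6, -3.0) the arrows circulate clockwise. The curl (z-component) there is about -6; negative curl means clockwise rotation.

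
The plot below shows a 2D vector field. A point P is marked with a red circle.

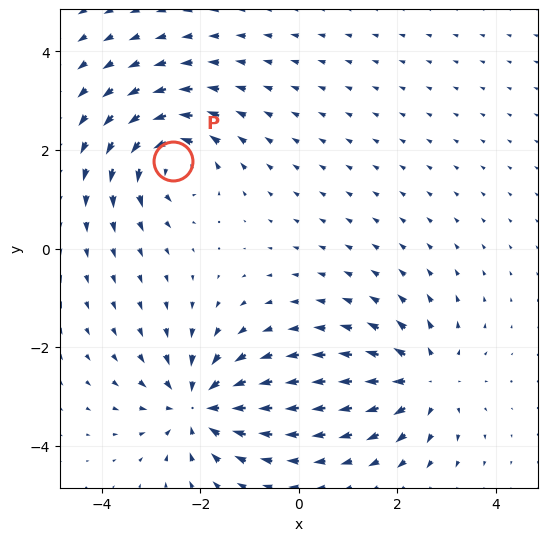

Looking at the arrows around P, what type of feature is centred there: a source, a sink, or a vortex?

At P (-2.6, 1.8) the arrows circulate counterclockwise. Divergence ≈0, curl about +6 — near-zero divergence with nonzero curl is a vortex.

vortex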